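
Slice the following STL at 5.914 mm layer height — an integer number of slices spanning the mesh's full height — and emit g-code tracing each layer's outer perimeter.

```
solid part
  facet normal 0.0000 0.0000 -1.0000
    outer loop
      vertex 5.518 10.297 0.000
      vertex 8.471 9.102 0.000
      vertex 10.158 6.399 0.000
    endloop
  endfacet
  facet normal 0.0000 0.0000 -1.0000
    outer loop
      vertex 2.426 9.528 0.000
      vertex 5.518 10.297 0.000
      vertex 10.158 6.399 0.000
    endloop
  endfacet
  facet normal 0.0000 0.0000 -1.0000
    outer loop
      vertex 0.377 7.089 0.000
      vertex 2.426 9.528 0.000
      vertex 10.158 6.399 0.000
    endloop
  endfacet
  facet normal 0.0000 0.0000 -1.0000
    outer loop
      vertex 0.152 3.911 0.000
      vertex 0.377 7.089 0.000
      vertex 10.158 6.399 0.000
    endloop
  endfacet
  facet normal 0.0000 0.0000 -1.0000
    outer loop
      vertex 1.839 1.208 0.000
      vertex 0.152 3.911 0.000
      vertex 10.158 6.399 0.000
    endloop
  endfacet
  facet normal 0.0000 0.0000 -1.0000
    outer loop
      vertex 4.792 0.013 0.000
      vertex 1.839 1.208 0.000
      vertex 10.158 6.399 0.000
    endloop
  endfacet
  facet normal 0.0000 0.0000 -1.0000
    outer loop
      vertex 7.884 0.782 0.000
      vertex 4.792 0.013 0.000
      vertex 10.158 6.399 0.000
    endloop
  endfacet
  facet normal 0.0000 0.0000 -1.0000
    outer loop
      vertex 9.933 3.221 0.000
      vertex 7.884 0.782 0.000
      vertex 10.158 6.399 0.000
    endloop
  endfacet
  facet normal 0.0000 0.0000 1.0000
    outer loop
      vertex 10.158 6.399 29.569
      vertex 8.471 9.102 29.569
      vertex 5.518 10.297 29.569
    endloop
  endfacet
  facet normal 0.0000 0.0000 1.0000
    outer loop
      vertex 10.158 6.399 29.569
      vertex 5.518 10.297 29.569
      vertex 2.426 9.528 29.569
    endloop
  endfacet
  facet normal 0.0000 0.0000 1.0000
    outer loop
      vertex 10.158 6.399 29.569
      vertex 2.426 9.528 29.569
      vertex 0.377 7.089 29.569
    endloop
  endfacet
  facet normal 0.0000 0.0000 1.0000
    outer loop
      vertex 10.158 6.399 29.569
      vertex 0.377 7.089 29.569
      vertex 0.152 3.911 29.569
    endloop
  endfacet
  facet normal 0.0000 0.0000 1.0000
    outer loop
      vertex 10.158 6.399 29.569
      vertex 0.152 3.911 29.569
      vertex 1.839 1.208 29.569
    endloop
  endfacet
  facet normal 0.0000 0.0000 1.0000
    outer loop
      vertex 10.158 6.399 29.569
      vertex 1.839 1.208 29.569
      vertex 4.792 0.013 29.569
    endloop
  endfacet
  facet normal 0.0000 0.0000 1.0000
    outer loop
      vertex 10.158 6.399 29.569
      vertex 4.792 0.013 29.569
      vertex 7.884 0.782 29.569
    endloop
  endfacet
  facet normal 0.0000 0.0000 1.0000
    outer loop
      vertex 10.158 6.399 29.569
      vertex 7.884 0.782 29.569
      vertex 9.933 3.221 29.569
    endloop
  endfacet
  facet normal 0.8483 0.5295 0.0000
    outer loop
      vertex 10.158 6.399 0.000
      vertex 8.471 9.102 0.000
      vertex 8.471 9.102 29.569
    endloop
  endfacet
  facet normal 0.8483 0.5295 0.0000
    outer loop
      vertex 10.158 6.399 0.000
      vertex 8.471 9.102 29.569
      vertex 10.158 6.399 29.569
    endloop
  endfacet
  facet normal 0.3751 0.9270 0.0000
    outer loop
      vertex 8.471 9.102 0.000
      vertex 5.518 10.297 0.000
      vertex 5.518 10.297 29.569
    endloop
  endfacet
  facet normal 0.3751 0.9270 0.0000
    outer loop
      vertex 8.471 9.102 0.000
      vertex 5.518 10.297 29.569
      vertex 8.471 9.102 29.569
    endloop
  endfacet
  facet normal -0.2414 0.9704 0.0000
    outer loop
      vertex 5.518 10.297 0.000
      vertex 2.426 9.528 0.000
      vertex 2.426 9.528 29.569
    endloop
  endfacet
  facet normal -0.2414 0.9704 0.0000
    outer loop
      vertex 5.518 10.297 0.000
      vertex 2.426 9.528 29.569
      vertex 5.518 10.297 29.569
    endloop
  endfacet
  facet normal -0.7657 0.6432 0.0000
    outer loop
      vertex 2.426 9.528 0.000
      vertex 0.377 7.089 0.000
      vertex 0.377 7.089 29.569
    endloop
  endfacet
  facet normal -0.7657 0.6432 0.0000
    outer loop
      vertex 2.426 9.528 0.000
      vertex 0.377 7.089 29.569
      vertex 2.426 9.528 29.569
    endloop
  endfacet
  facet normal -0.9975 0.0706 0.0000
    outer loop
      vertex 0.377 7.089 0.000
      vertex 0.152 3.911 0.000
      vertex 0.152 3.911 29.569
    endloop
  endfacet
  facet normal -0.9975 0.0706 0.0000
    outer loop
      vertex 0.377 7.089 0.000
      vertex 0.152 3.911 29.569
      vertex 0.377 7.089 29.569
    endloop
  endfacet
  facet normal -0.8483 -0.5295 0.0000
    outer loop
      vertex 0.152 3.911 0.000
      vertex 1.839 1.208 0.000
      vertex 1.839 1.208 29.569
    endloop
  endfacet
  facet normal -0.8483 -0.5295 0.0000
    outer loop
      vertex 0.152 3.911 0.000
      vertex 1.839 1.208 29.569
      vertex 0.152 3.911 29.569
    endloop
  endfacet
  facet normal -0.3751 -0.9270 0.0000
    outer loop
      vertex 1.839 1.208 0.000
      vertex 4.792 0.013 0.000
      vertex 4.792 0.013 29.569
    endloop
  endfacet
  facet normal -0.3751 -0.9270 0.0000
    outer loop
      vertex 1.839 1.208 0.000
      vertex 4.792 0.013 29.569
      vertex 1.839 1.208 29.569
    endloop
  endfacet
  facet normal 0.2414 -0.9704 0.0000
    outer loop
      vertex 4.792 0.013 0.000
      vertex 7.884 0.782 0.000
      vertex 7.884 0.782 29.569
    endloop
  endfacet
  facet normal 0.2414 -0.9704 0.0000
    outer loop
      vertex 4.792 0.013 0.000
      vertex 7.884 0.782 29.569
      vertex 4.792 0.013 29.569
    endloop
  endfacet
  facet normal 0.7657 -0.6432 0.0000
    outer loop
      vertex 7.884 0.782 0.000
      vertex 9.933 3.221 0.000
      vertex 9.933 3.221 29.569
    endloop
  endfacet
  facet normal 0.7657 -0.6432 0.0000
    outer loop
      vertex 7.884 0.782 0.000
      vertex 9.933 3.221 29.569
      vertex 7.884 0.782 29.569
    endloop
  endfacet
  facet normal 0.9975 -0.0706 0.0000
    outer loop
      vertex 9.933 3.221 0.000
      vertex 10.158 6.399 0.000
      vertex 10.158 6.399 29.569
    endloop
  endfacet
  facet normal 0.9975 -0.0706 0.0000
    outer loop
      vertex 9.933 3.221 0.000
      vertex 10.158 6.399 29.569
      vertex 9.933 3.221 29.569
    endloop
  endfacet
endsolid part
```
; perimeter-only toolpath
G21 ; units = mm
G90 ; absolute positioning
G28 ; home
; layer 1
G0 Z5.914
G0 X10.158 Y6.399
G1 X8.471 Y9.102
G1 X5.518 Y10.297
G1 X2.426 Y9.528
G1 X0.377 Y7.089
G1 X0.152 Y3.911
G1 X1.839 Y1.208
G1 X4.792 Y0.013
G1 X7.884 Y0.782
G1 X9.933 Y3.221
G1 X10.158 Y6.399
; layer 2
G0 Z11.828
G0 X10.158 Y6.399
G1 X8.471 Y9.102
G1 X5.518 Y10.297
G1 X2.426 Y9.528
G1 X0.377 Y7.089
G1 X0.152 Y3.911
G1 X1.839 Y1.208
G1 X4.792 Y0.013
G1 X7.884 Y0.782
G1 X9.933 Y3.221
G1 X10.158 Y6.399
; layer 3
G0 Z17.741
G0 X10.158 Y6.399
G1 X8.471 Y9.102
G1 X5.518 Y10.297
G1 X2.426 Y9.528
G1 X0.377 Y7.089
G1 X0.152 Y3.911
G1 X1.839 Y1.208
G1 X4.792 Y0.013
G1 X7.884 Y0.782
G1 X9.933 Y3.221
G1 X10.158 Y6.399
; layer 4
G0 Z23.655
G0 X10.158 Y6.399
G1 X8.471 Y9.102
G1 X5.518 Y10.297
G1 X2.426 Y9.528
G1 X0.377 Y7.089
G1 X0.152 Y3.911
G1 X1.839 Y1.208
G1 X4.792 Y0.013
G1 X7.884 Y0.782
G1 X9.933 Y3.221
G1 X10.158 Y6.399
; layer 5
G0 Z29.569
G0 X10.158 Y6.399
G1 X8.471 Y9.102
G1 X5.518 Y10.297
G1 X2.426 Y9.528
G1 X0.377 Y7.089
G1 X0.152 Y3.911
G1 X1.839 Y1.208
G1 X4.792 Y0.013
G1 X7.884 Y0.782
G1 X9.933 Y3.221
G1 X10.158 Y6.399
M2 ; end

The solid is a regular 10-sided prism (a cylinder approximated with 10 flat sides), circumscribed radius ≈ 5.16 mm, height ≈ 29.6 mm. Slicing at Δz = 5.914 mm — 5 equal slices spanning the solid's height, so layer i sits at z = i·h/5 — gives 5 non-empty perimeters. Each is a 10-segment closed polygon; G0 lifts to the layer z and rapids to the start vertex, then G1 traces the edges.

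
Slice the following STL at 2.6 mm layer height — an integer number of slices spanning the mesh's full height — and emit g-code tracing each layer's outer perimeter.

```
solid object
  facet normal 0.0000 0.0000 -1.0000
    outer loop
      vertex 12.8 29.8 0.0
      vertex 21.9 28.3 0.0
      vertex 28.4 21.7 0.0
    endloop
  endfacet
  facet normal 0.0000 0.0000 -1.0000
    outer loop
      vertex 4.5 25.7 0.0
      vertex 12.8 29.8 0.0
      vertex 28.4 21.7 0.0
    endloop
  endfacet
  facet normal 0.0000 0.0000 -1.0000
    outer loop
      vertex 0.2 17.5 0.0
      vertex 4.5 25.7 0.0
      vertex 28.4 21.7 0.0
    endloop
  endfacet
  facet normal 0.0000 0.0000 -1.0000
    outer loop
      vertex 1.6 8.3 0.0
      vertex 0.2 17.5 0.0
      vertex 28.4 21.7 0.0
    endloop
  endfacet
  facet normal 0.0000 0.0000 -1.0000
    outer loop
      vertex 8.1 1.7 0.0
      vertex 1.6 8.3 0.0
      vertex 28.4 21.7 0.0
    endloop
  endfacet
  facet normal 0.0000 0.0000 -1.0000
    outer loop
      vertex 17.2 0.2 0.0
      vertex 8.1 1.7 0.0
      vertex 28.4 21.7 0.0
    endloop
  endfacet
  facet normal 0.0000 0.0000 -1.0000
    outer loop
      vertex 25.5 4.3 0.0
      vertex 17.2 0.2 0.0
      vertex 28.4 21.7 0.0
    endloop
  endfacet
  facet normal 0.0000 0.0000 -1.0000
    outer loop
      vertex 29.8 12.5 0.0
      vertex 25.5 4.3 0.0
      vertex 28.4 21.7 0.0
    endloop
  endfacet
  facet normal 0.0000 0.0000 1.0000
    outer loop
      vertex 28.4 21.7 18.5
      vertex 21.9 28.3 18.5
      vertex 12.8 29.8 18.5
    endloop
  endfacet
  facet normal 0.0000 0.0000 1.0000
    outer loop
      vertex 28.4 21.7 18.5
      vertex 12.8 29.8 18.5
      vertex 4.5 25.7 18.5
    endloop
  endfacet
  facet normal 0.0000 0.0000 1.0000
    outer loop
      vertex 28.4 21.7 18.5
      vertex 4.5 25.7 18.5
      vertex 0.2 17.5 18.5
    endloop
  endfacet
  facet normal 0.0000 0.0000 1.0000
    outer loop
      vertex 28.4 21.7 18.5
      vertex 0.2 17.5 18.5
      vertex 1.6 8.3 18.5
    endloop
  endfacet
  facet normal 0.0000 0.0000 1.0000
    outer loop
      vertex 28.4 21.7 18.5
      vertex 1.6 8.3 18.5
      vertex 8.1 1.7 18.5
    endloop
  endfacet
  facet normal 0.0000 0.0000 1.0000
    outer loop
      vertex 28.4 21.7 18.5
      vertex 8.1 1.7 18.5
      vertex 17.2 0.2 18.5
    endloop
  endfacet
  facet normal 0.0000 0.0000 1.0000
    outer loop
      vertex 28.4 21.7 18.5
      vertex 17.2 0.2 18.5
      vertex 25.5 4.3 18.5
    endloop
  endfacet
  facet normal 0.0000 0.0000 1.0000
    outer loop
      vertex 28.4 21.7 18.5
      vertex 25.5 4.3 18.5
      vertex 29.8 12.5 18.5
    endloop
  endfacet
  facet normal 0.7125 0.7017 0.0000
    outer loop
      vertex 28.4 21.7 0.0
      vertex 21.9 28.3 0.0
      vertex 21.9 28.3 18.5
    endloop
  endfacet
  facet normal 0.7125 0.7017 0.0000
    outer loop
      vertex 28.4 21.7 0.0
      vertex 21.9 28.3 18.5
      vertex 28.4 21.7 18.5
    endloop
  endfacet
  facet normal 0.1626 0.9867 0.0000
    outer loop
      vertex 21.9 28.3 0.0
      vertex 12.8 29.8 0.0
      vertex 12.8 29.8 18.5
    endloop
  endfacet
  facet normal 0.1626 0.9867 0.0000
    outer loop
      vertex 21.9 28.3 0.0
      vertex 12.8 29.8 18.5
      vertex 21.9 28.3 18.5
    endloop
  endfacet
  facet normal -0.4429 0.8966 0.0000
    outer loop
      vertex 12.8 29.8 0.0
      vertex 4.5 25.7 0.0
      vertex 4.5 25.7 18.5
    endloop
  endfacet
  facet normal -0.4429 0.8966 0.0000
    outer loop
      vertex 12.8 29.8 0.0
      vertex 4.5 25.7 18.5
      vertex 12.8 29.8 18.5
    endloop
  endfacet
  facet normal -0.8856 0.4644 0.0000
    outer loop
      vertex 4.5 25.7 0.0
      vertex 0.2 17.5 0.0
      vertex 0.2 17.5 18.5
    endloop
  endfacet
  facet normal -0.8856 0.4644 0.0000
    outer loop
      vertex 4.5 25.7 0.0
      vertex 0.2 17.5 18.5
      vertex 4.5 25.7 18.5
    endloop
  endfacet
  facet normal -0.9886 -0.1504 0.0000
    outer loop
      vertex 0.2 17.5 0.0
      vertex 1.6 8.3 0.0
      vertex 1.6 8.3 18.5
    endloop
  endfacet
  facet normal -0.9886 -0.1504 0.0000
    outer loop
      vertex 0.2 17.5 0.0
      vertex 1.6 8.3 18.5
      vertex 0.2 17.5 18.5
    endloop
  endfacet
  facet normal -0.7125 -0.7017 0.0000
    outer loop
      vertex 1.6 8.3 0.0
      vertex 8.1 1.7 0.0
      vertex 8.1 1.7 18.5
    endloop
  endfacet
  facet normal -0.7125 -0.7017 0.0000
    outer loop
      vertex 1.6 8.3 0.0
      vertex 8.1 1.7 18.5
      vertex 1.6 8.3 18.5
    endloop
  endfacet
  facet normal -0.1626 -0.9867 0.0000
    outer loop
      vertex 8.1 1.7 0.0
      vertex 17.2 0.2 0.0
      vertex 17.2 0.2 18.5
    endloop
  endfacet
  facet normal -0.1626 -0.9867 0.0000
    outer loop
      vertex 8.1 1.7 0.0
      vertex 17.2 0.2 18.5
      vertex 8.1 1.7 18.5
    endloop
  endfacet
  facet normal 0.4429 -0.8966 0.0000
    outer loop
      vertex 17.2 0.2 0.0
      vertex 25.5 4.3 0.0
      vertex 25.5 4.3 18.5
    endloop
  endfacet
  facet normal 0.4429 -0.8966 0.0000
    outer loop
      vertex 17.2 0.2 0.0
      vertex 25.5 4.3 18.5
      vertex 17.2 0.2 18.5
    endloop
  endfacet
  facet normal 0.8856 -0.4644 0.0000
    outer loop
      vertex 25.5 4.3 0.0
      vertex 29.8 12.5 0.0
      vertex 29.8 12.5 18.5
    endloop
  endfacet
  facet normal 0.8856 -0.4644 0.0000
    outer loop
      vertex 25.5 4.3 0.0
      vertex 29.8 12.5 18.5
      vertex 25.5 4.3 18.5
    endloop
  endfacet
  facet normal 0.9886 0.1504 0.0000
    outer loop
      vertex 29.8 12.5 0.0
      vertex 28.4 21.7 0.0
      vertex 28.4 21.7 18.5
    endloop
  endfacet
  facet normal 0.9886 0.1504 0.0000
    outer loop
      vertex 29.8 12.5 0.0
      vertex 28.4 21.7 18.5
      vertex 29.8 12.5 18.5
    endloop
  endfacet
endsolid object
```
; perimeter-only toolpath
G21 ; units = mm
G90 ; absolute positioning
G28 ; home
; layer 1
G0 Z2.6
G0 X28.4 Y21.7
G1 X21.9 Y28.3
G1 X12.8 Y29.8
G1 X4.5 Y25.7
G1 X0.2 Y17.5
G1 X1.6 Y8.3
G1 X8.1 Y1.7
G1 X17.2 Y0.2
G1 X25.5 Y4.3
G1 X29.8 Y12.5
G1 X28.4 Y21.7
; layer 2
G0 Z5.3
G0 X28.4 Y21.7
G1 X21.9 Y28.3
G1 X12.8 Y29.8
G1 X4.5 Y25.7
G1 X0.2 Y17.5
G1 X1.6 Y8.3
G1 X8.1 Y1.7
G1 X17.2 Y0.2
G1 X25.5 Y4.3
G1 X29.8 Y12.5
G1 X28.4 Y21.7
; layer 3
G0 Z7.9
G0 X28.4 Y21.7
G1 X21.9 Y28.3
G1 X12.8 Y29.8
G1 X4.5 Y25.7
G1 X0.2 Y17.5
G1 X1.6 Y8.3
G1 X8.1 Y1.7
G1 X17.2 Y0.2
G1 X25.5 Y4.3
G1 X29.8 Y12.5
G1 X28.4 Y21.7
; layer 4
G0 Z10.6
G0 X28.4 Y21.7
G1 X21.9 Y28.3
G1 X12.8 Y29.8
G1 X4.5 Y25.7
G1 X0.2 Y17.5
G1 X1.6 Y8.3
G1 X8.1 Y1.7
G1 X17.2 Y0.2
G1 X25.5 Y4.3
G1 X29.8 Y12.5
G1 X28.4 Y21.7
; layer 5
G0 Z13.2
G0 X28.4 Y21.7
G1 X21.9 Y28.3
G1 X12.8 Y29.8
G1 X4.5 Y25.7
G1 X0.2 Y17.5
G1 X1.6 Y8.3
G1 X8.1 Y1.7
G1 X17.2 Y0.2
G1 X25.5 Y4.3
G1 X29.8 Y12.5
G1 X28.4 Y21.7
; layer 6
G0 Z15.9
G0 X28.4 Y21.7
G1 X21.9 Y28.3
G1 X12.8 Y29.8
G1 X4.5 Y25.7
G1 X0.2 Y17.5
G1 X1.6 Y8.3
G1 X8.1 Y1.7
G1 X17.2 Y0.2
G1 X25.5 Y4.3
G1 X29.8 Y12.5
G1 X28.4 Y21.7
; layer 7
G0 Z18.5
G0 X28.4 Y21.7
G1 X21.9 Y28.3
G1 X12.8 Y29.8
G1 X4.5 Y25.7
G1 X0.2 Y17.5
G1 X1.6 Y8.3
G1 X8.1 Y1.7
G1 X17.2 Y0.2
G1 X25.5 Y4.3
G1 X29.8 Y12.5
G1 X28.4 Y21.7
M2 ; end

The solid is a regular 10-sided prism (a cylinder approximated with 10 flat sides), circumscribed radius ≈ 15 mm, height ≈ 18.5 mm. Slicing at Δz = 2.6 mm — 7 equal slices spanning the solid's height, so layer i sits at z = i·h/7 — gives 7 non-empty perimeters. Each is a 10-segment closed polygon; G0 lifts to the layer z and rapids to the start vertex, then G1 traces the edges.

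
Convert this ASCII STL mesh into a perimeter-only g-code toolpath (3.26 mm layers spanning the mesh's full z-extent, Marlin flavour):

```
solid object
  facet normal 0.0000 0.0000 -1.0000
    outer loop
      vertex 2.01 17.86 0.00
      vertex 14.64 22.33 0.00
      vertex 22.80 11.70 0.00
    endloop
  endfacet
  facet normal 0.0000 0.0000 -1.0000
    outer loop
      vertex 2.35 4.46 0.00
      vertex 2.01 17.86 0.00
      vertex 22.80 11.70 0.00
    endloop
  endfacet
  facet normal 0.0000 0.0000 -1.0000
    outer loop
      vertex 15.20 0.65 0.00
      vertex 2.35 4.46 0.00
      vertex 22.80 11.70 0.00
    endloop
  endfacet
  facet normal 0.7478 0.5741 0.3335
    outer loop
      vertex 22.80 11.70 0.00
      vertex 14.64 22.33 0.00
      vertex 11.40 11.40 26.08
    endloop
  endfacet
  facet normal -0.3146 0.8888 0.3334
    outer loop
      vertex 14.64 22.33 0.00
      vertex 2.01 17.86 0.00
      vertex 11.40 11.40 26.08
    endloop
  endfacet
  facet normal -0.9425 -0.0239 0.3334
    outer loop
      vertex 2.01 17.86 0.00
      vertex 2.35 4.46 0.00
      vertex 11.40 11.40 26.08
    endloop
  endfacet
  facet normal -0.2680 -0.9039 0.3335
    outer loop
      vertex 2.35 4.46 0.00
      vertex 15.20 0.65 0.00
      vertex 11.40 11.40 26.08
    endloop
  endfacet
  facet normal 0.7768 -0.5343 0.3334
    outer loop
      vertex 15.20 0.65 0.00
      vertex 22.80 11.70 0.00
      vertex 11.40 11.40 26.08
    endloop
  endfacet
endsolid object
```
; perimeter-only toolpath
G21 ; units = mm
G90 ; absolute positioning
G28 ; home
; layer 1
G0 Z3.26
G0 X21.38 Y11.66
G1 X14.24 Y20.96
G1 X3.18 Y17.05
G1 X3.48 Y5.33
G1 X14.72 Y1.99
G1 X21.38 Y11.66
; layer 2
G0 Z6.52
G0 X19.95 Y11.62
G1 X13.83 Y19.60
G1 X4.36 Y16.25
G1 X4.61 Y6.20
G1 X14.25 Y3.34
G1 X19.95 Y11.62
; layer 3
G0 Z9.78
G0 X18.52 Y11.59
G1 X13.43 Y18.23
G1 X5.53 Y15.44
G1 X5.74 Y7.06
G1 X13.78 Y4.68
G1 X18.52 Y11.59
; layer 4
G0 Z13.04
G0 X17.10 Y11.55
G1 X13.02 Y16.86
G1 X6.71 Y14.63
G1 X6.88 Y7.93
G1 X13.30 Y6.03
G1 X17.10 Y11.55
; layer 5
G0 Z16.30
G0 X15.68 Y11.51
G1 X12.62 Y15.50
G1 X7.88 Y13.82
G1 X8.01 Y8.80
G1 X12.82 Y7.37
G1 X15.68 Y11.51
; layer 6
G0 Z19.56
G0 X14.25 Y11.48
G1 X12.21 Y14.13
G1 X9.05 Y13.02
G1 X9.14 Y9.67
G1 X12.35 Y8.71
G1 X14.25 Y11.48
; layer 7
G0 Z22.82
G0 X12.82 Y11.44
G1 X11.80 Y12.77
G1 X10.23 Y12.21
G1 X10.27 Y10.53
G1 X11.88 Y10.06
G1 X12.82 Y11.44
M2 ; end

The solid is a regular 5-sided pyramid, base circumscribed radius ≈ 11.4 mm, apex at z ≈ 26.1 mm. Slicing at Δz = 3.26 mm — 8 equal slices spanning the solid's height, so layer i sits at z = i·h/8 — gives 7 non-empty perimeters. Each is a 5-segment closed polygon; G0 lifts to the layer z and rapids to the start vertex, then G1 traces the edges. The cross-section shrinks linearly with z (the slice at the apex is degenerate and omitted).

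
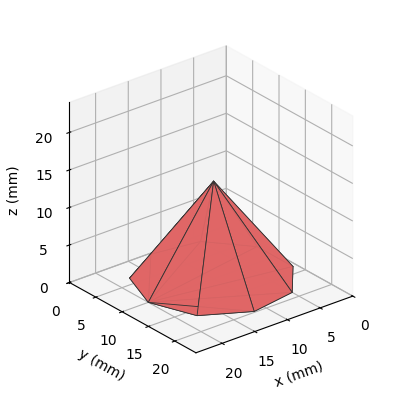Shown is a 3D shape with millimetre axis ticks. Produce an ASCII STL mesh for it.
Reading the render: the shape is a regular 9-sided pyramid, base circumscribed radius ≈ 10 mm, apex at z ≈ 13 mm (dimensions read to the nearest mm from the axis ticks). For the STL, each face is triangulated and given an outward normal.

solid part
  facet normal 0.0000 0.0000 -1.0000
    outer loop
      vertex 11.7 19.8 0.0
      vertex 17.7 16.4 0.0
      vertex 20.0 10.0 0.0
    endloop
  endfacet
  facet normal 0.0000 0.0000 -1.0000
    outer loop
      vertex 5.0 18.7 0.0
      vertex 11.7 19.8 0.0
      vertex 20.0 10.0 0.0
    endloop
  endfacet
  facet normal 0.0000 0.0000 -1.0000
    outer loop
      vertex 0.6 13.4 0.0
      vertex 5.0 18.7 0.0
      vertex 20.0 10.0 0.0
    endloop
  endfacet
  facet normal 0.0000 0.0000 -1.0000
    outer loop
      vertex 0.6 6.6 0.0
      vertex 0.6 13.4 0.0
      vertex 20.0 10.0 0.0
    endloop
  endfacet
  facet normal 0.0000 0.0000 -1.0000
    outer loop
      vertex 5.0 1.3 0.0
      vertex 0.6 6.6 0.0
      vertex 20.0 10.0 0.0
    endloop
  endfacet
  facet normal 0.0000 0.0000 -1.0000
    outer loop
      vertex 11.7 0.2 0.0
      vertex 5.0 1.3 0.0
      vertex 20.0 10.0 0.0
    endloop
  endfacet
  facet normal 0.0000 0.0000 -1.0000
    outer loop
      vertex 17.7 3.6 0.0
      vertex 11.7 0.2 0.0
      vertex 20.0 10.0 0.0
    endloop
  endfacet
  facet normal 0.7623 0.2740 0.5864
    outer loop
      vertex 20.0 10.0 0.0
      vertex 17.7 16.4 0.0
      vertex 10.0 10.0 13.0
    endloop
  endfacet
  facet normal 0.4000 0.7059 0.5845
    outer loop
      vertex 17.7 16.4 0.0
      vertex 11.7 19.8 0.0
      vertex 10.0 10.0 13.0
    endloop
  endfacet
  facet normal -0.1313 0.7998 0.5857
    outer loop
      vertex 11.7 19.8 0.0
      vertex 5.0 18.7 0.0
      vertex 10.0 10.0 13.0
    endloop
  endfacet
  facet normal -0.6234 0.5175 0.5861
    outer loop
      vertex 5.0 18.7 0.0
      vertex 0.6 13.4 0.0
      vertex 10.0 10.0 13.0
    endloop
  endfacet
  facet normal -0.8104 0.0000 0.5859
    outer loop
      vertex 0.6 13.4 0.0
      vertex 0.6 6.6 0.0
      vertex 10.0 10.0 13.0
    endloop
  endfacet
  facet normal -0.6234 -0.5175 0.5861
    outer loop
      vertex 0.6 6.6 0.0
      vertex 5.0 1.3 0.0
      vertex 10.0 10.0 13.0
    endloop
  endfacet
  facet normal -0.1313 -0.7998 0.5857
    outer loop
      vertex 5.0 1.3 0.0
      vertex 11.7 0.2 0.0
      vertex 10.0 10.0 13.0
    endloop
  endfacet
  facet normal 0.4000 -0.7059 0.5845
    outer loop
      vertex 11.7 0.2 0.0
      vertex 17.7 3.6 0.0
      vertex 10.0 10.0 13.0
    endloop
  endfacet
  facet normal 0.7623 -0.2740 0.5864
    outer loop
      vertex 17.7 3.6 0.0
      vertex 20.0 10.0 0.0
      vertex 10.0 10.0 13.0
    endloop
  endfacet
endsolid part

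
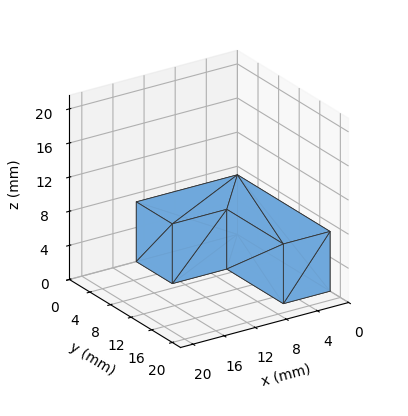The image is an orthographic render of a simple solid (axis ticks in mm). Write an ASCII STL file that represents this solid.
Reading the render: the shape is an L-shaped prism: outer 13 × 18 mm, arm thicknesses ≈ 7 mm (horizontal) and 6 mm (vertical), extruded 7 mm in z (dimensions read to the nearest mm from the axis ticks). For the STL, each face is triangulated and given an outward normal.

solid part
  facet normal 0.0000 0.0000 -1.0000
    outer loop
      vertex 13.000 7.000 0.000
      vertex 13.000 0.000 0.000
      vertex 0.000 0.000 0.000
    endloop
  endfacet
  facet normal 0.0000 0.0000 -1.0000
    outer loop
      vertex 6.000 7.000 0.000
      vertex 13.000 7.000 0.000
      vertex 0.000 0.000 0.000
    endloop
  endfacet
  facet normal 0.0000 0.0000 -1.0000
    outer loop
      vertex 6.000 18.000 0.000
      vertex 6.000 7.000 0.000
      vertex 0.000 0.000 0.000
    endloop
  endfacet
  facet normal 0.0000 0.0000 -1.0000
    outer loop
      vertex 0.000 18.000 0.000
      vertex 6.000 18.000 0.000
      vertex 0.000 0.000 0.000
    endloop
  endfacet
  facet normal 0.0000 0.0000 1.0000
    outer loop
      vertex 0.000 0.000 7.000
      vertex 13.000 0.000 7.000
      vertex 13.000 7.000 7.000
    endloop
  endfacet
  facet normal 0.0000 0.0000 1.0000
    outer loop
      vertex 0.000 0.000 7.000
      vertex 13.000 7.000 7.000
      vertex 6.000 7.000 7.000
    endloop
  endfacet
  facet normal 0.0000 0.0000 1.0000
    outer loop
      vertex 0.000 0.000 7.000
      vertex 6.000 7.000 7.000
      vertex 6.000 18.000 7.000
    endloop
  endfacet
  facet normal 0.0000 0.0000 1.0000
    outer loop
      vertex 0.000 0.000 7.000
      vertex 6.000 18.000 7.000
      vertex 0.000 18.000 7.000
    endloop
  endfacet
  facet normal 0.0000 -1.0000 0.0000
    outer loop
      vertex 0.000 0.000 0.000
      vertex 13.000 0.000 0.000
      vertex 13.000 0.000 7.000
    endloop
  endfacet
  facet normal 0.0000 -1.0000 0.0000
    outer loop
      vertex 0.000 0.000 0.000
      vertex 13.000 0.000 7.000
      vertex 0.000 0.000 7.000
    endloop
  endfacet
  facet normal 1.0000 0.0000 0.0000
    outer loop
      vertex 13.000 0.000 0.000
      vertex 13.000 7.000 0.000
      vertex 13.000 7.000 7.000
    endloop
  endfacet
  facet normal 1.0000 0.0000 0.0000
    outer loop
      vertex 13.000 0.000 0.000
      vertex 13.000 7.000 7.000
      vertex 13.000 0.000 7.000
    endloop
  endfacet
  facet normal 0.0000 1.0000 0.0000
    outer loop
      vertex 13.000 7.000 0.000
      vertex 6.000 7.000 0.000
      vertex 6.000 7.000 7.000
    endloop
  endfacet
  facet normal 0.0000 1.0000 0.0000
    outer loop
      vertex 13.000 7.000 0.000
      vertex 6.000 7.000 7.000
      vertex 13.000 7.000 7.000
    endloop
  endfacet
  facet normal 1.0000 0.0000 0.0000
    outer loop
      vertex 6.000 7.000 0.000
      vertex 6.000 18.000 0.000
      vertex 6.000 18.000 7.000
    endloop
  endfacet
  facet normal 1.0000 0.0000 0.0000
    outer loop
      vertex 6.000 7.000 0.000
      vertex 6.000 18.000 7.000
      vertex 6.000 7.000 7.000
    endloop
  endfacet
  facet normal 0.0000 1.0000 0.0000
    outer loop
      vertex 6.000 18.000 0.000
      vertex 0.000 18.000 0.000
      vertex 0.000 18.000 7.000
    endloop
  endfacet
  facet normal 0.0000 1.0000 0.0000
    outer loop
      vertex 6.000 18.000 0.000
      vertex 0.000 18.000 7.000
      vertex 6.000 18.000 7.000
    endloop
  endfacet
  facet normal -1.0000 0.0000 0.0000
    outer loop
      vertex 0.000 18.000 0.000
      vertex 0.000 0.000 0.000
      vertex 0.000 0.000 7.000
    endloop
  endfacet
  facet normal -1.0000 0.0000 0.0000
    outer loop
      vertex 0.000 18.000 0.000
      vertex 0.000 0.000 7.000
      vertex 0.000 18.000 7.000
    endloop
  endfacet
endsolid part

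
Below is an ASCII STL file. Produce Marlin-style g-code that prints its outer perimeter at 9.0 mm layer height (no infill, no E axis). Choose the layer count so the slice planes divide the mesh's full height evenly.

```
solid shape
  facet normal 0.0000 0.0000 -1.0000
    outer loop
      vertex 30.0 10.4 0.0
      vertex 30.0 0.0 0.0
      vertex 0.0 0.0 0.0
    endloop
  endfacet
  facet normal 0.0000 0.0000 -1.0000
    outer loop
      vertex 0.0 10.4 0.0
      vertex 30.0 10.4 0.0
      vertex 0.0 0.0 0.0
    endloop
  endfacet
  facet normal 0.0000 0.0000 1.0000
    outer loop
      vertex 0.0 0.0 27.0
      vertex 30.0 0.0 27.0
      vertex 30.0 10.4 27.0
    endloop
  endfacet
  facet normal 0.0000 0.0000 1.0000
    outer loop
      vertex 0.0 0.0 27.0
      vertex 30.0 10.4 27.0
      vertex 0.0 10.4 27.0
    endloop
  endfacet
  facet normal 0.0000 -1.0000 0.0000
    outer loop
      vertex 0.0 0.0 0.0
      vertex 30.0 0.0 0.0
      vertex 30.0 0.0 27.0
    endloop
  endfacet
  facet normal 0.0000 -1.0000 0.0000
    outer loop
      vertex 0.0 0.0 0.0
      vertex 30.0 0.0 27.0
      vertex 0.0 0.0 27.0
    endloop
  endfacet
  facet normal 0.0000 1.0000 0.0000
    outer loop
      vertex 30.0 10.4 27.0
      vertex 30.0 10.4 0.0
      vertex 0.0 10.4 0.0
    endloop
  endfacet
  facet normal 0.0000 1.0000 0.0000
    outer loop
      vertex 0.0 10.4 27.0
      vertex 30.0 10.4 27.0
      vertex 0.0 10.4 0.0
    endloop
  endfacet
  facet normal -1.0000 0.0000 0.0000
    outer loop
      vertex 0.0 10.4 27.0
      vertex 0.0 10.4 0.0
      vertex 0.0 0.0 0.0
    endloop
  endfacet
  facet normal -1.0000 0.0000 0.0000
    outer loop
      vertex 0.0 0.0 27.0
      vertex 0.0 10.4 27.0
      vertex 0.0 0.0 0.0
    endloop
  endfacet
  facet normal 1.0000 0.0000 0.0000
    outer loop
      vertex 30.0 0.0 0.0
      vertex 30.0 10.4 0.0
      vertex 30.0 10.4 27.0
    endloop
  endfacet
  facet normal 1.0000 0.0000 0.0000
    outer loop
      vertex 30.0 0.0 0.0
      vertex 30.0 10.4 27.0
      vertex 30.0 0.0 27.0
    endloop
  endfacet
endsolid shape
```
; perimeter-only toolpath
G21 ; units = mm
G90 ; absolute positioning
G28 ; home
; layer 1
G0 Z9.0
G0 X0.0 Y0.0
G1 X30.0 Y0.0
G1 X30.0 Y10.4
G1 X0.0 Y10.4
G1 X0.0 Y0.0
; layer 2
G0 Z18.0
G0 X0.0 Y0.0
G1 X30.0 Y0.0
G1 X30.0 Y10.4
G1 X0.0 Y10.4
G1 X0.0 Y0.0
; layer 3
G0 Z27.0
G0 X0.0 Y0.0
G1 X30.0 Y0.0
G1 X30.0 Y10.4
G1 X0.0 Y10.4
G1 X0.0 Y0.0
M2 ; end

The solid is a rectangular box, roughly 30 × 10.4 mm footprint and 27 mm tall. Slicing at Δz = 9.0 mm — 3 equal slices spanning the solid's height, so layer i sits at z = i·h/3 — gives 3 non-empty perimeters. Each is a 4-segment closed polygon; G0 lifts to the layer z and rapids to the start vertex, then G1 traces the edges.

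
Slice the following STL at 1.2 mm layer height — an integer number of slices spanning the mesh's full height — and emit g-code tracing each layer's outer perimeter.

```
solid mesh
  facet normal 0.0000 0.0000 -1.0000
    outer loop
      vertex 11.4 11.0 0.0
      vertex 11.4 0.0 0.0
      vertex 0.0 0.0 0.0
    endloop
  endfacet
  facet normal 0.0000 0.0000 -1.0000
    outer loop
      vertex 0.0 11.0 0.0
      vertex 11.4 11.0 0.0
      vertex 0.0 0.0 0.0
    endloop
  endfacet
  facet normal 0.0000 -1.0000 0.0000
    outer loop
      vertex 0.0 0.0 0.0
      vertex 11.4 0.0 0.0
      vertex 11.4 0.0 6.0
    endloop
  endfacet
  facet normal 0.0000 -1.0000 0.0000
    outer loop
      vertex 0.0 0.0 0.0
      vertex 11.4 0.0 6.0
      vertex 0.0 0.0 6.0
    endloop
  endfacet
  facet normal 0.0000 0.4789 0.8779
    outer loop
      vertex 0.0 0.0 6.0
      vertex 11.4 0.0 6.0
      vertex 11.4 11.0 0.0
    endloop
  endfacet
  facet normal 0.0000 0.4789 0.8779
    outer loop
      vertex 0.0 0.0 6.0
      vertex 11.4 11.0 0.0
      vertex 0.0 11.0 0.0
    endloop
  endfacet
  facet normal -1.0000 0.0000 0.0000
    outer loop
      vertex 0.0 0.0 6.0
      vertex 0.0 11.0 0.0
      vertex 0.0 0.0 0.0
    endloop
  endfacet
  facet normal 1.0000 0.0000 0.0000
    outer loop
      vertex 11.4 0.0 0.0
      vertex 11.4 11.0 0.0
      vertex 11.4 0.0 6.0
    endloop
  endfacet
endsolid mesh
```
; perimeter-only toolpath
G21 ; units = mm
G90 ; absolute positioning
G28 ; home
; layer 1
G0 Z1.2
G0 X0.0 Y0.0
G1 X11.4 Y0.0
G1 X11.4 Y8.8
G1 X0.0 Y8.8
G1 X0.0 Y0.0
; layer 2
G0 Z2.4
G0 X0.0 Y0.0
G1 X11.4 Y0.0
G1 X11.4 Y6.6
G1 X0.0 Y6.6
G1 X0.0 Y0.0
; layer 3
G0 Z3.6
G0 X0.0 Y0.0
G1 X11.4 Y0.0
G1 X11.4 Y4.4
G1 X0.0 Y4.4
G1 X0.0 Y0.0
; layer 4
G0 Z4.8
G0 X0.0 Y0.0
G1 X11.4 Y0.0
G1 X11.4 Y2.2
G1 X0.0 Y2.2
G1 X0.0 Y0.0
M2 ; end

The solid is a wedge (ramp): 11.4 × 11 mm base, rising to 6 mm along the y=0 edge and sloping linearly to z=0 at y=11. Slicing at Δz = 1.2 mm — 5 equal slices spanning the solid's height, so layer i sits at z = i·h/5 — gives 4 non-empty perimeters. Each is a 4-segment closed polygon; G0 lifts to the layer z and rapids to the start vertex, then G1 traces the edges. The cross-section shrinks linearly with z (the slice at the apex is degenerate and omitted).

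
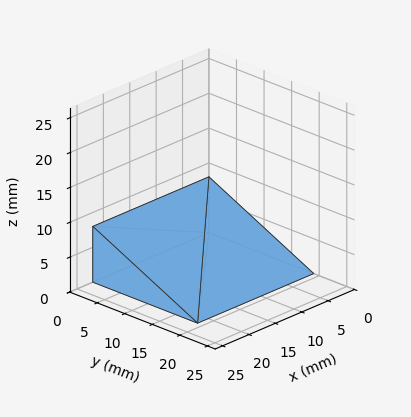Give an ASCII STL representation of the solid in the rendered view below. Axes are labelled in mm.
Reading the render: the shape is a wedge (ramp): 22 × 19 mm base, rising to 8 mm along the y=0 edge and sloping linearly to z=0 at y=19 (dimensions read to the nearest mm from the axis ticks). For the STL, each face is triangulated and given an outward normal.

solid part
  facet normal 0.0000 0.0000 -1.0000
    outer loop
      vertex 22.00 19.00 0.00
      vertex 22.00 0.00 0.00
      vertex 0.00 0.00 0.00
    endloop
  endfacet
  facet normal 0.0000 0.0000 -1.0000
    outer loop
      vertex 0.00 19.00 0.00
      vertex 22.00 19.00 0.00
      vertex 0.00 0.00 0.00
    endloop
  endfacet
  facet normal 0.0000 -1.0000 0.0000
    outer loop
      vertex 0.00 0.00 0.00
      vertex 22.00 0.00 0.00
      vertex 22.00 0.00 8.00
    endloop
  endfacet
  facet normal 0.0000 -1.0000 0.0000
    outer loop
      vertex 0.00 0.00 0.00
      vertex 22.00 0.00 8.00
      vertex 0.00 0.00 8.00
    endloop
  endfacet
  facet normal 0.0000 0.3881 0.9216
    outer loop
      vertex 0.00 0.00 8.00
      vertex 22.00 0.00 8.00
      vertex 22.00 19.00 0.00
    endloop
  endfacet
  facet normal 0.0000 0.3881 0.9216
    outer loop
      vertex 0.00 0.00 8.00
      vertex 22.00 19.00 0.00
      vertex 0.00 19.00 0.00
    endloop
  endfacet
  facet normal -1.0000 0.0000 0.0000
    outer loop
      vertex 0.00 0.00 8.00
      vertex 0.00 19.00 0.00
      vertex 0.00 0.00 0.00
    endloop
  endfacet
  facet normal 1.0000 0.0000 0.0000
    outer loop
      vertex 22.00 0.00 0.00
      vertex 22.00 19.00 0.00
      vertex 22.00 0.00 8.00
    endloop
  endfacet
endsolid part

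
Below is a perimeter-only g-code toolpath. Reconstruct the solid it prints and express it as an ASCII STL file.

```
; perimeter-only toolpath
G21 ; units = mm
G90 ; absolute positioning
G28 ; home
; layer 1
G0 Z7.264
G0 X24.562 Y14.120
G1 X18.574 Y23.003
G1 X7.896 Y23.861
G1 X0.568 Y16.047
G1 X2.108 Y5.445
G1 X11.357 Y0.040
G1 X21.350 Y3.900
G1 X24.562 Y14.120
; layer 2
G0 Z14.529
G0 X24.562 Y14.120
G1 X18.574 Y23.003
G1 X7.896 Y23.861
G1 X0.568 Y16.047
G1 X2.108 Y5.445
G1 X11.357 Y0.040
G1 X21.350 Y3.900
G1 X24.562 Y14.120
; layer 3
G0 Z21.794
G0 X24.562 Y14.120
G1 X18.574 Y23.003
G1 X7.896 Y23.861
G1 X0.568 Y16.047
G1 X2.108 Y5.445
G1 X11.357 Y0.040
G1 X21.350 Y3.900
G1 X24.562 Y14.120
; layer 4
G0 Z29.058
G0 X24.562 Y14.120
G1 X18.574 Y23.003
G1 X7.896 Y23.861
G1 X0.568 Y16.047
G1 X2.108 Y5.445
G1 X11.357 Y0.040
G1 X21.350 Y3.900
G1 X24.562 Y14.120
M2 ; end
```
solid part
  facet normal 0.0000 0.0000 -1.0000
    outer loop
      vertex 7.896 23.861 0.000
      vertex 18.574 23.003 0.000
      vertex 24.562 14.120 0.000
    endloop
  endfacet
  facet normal 0.0000 0.0000 -1.0000
    outer loop
      vertex 0.568 16.047 0.000
      vertex 7.896 23.861 0.000
      vertex 24.562 14.120 0.000
    endloop
  endfacet
  facet normal 0.0000 0.0000 -1.0000
    outer loop
      vertex 2.108 5.445 0.000
      vertex 0.568 16.047 0.000
      vertex 24.562 14.120 0.000
    endloop
  endfacet
  facet normal 0.0000 0.0000 -1.0000
    outer loop
      vertex 11.357 0.040 0.000
      vertex 2.108 5.445 0.000
      vertex 24.562 14.120 0.000
    endloop
  endfacet
  facet normal 0.0000 0.0000 -1.0000
    outer loop
      vertex 21.350 3.900 0.000
      vertex 11.357 0.040 0.000
      vertex 24.562 14.120 0.000
    endloop
  endfacet
  facet normal 0.0000 0.0000 1.0000
    outer loop
      vertex 24.562 14.120 29.058
      vertex 18.574 23.003 29.058
      vertex 7.896 23.861 29.058
    endloop
  endfacet
  facet normal 0.0000 0.0000 1.0000
    outer loop
      vertex 24.562 14.120 29.058
      vertex 7.896 23.861 29.058
      vertex 0.568 16.047 29.058
    endloop
  endfacet
  facet normal 0.0000 0.0000 1.0000
    outer loop
      vertex 24.562 14.120 29.058
      vertex 0.568 16.047 29.058
      vertex 2.108 5.445 29.058
    endloop
  endfacet
  facet normal 0.0000 0.0000 1.0000
    outer loop
      vertex 24.562 14.120 29.058
      vertex 2.108 5.445 29.058
      vertex 11.357 0.040 29.058
    endloop
  endfacet
  facet normal 0.0000 0.0000 1.0000
    outer loop
      vertex 24.562 14.120 29.058
      vertex 11.357 0.040 29.058
      vertex 21.350 3.900 29.058
    endloop
  endfacet
  facet normal 0.8292 0.5590 0.0000
    outer loop
      vertex 24.562 14.120 0.000
      vertex 18.574 23.003 0.000
      vertex 18.574 23.003 29.058
    endloop
  endfacet
  facet normal 0.8292 0.5590 0.0000
    outer loop
      vertex 24.562 14.120 0.000
      vertex 18.574 23.003 29.058
      vertex 24.562 14.120 29.058
    endloop
  endfacet
  facet normal 0.0801 0.9968 0.0000
    outer loop
      vertex 18.574 23.003 0.000
      vertex 7.896 23.861 0.000
      vertex 7.896 23.861 29.058
    endloop
  endfacet
  facet normal 0.0801 0.9968 0.0000
    outer loop
      vertex 18.574 23.003 0.000
      vertex 7.896 23.861 29.058
      vertex 18.574 23.003 29.058
    endloop
  endfacet
  facet normal -0.7294 0.6841 0.0000
    outer loop
      vertex 7.896 23.861 0.000
      vertex 0.568 16.047 0.000
      vertex 0.568 16.047 29.058
    endloop
  endfacet
  facet normal -0.7294 0.6841 0.0000
    outer loop
      vertex 7.896 23.861 0.000
      vertex 0.568 16.047 29.058
      vertex 7.896 23.861 29.058
    endloop
  endfacet
  facet normal -0.9896 -0.1437 0.0000
    outer loop
      vertex 0.568 16.047 0.000
      vertex 2.108 5.445 0.000
      vertex 2.108 5.445 29.058
    endloop
  endfacet
  facet normal -0.9896 -0.1437 0.0000
    outer loop
      vertex 0.568 16.047 0.000
      vertex 2.108 5.445 29.058
      vertex 0.568 16.047 29.058
    endloop
  endfacet
  facet normal -0.5045 -0.8634 0.0000
    outer loop
      vertex 2.108 5.445 0.000
      vertex 11.357 0.040 0.000
      vertex 11.357 0.040 29.058
    endloop
  endfacet
  facet normal -0.5045 -0.8634 0.0000
    outer loop
      vertex 2.108 5.445 0.000
      vertex 11.357 0.040 29.058
      vertex 2.108 5.445 29.058
    endloop
  endfacet
  facet normal 0.3603 -0.9328 0.0000
    outer loop
      vertex 11.357 0.040 0.000
      vertex 21.350 3.900 0.000
      vertex 21.350 3.900 29.058
    endloop
  endfacet
  facet normal 0.3603 -0.9328 0.0000
    outer loop
      vertex 11.357 0.040 0.000
      vertex 21.350 3.900 29.058
      vertex 11.357 0.040 29.058
    endloop
  endfacet
  facet normal 0.9540 -0.2998 0.0000
    outer loop
      vertex 21.350 3.900 0.000
      vertex 24.562 14.120 0.000
      vertex 24.562 14.120 29.058
    endloop
  endfacet
  facet normal 0.9540 -0.2998 0.0000
    outer loop
      vertex 21.350 3.900 0.000
      vertex 24.562 14.120 29.058
      vertex 21.350 3.900 29.058
    endloop
  endfacet
endsolid part

The G0 Z moves step by Δz≈7.264 mm. Every layer's G1 loop is the same polygon, so the solid is a straight extrusion of it from z=0 to z≈29.1. Closing with flat bottom and top caps and triangulating gives 24 facets — a regular 7-sided prism (a cylinder approximated with 7 flat sides), circumscribed radius ≈ 12.3 mm, height ≈ 29.1 mm.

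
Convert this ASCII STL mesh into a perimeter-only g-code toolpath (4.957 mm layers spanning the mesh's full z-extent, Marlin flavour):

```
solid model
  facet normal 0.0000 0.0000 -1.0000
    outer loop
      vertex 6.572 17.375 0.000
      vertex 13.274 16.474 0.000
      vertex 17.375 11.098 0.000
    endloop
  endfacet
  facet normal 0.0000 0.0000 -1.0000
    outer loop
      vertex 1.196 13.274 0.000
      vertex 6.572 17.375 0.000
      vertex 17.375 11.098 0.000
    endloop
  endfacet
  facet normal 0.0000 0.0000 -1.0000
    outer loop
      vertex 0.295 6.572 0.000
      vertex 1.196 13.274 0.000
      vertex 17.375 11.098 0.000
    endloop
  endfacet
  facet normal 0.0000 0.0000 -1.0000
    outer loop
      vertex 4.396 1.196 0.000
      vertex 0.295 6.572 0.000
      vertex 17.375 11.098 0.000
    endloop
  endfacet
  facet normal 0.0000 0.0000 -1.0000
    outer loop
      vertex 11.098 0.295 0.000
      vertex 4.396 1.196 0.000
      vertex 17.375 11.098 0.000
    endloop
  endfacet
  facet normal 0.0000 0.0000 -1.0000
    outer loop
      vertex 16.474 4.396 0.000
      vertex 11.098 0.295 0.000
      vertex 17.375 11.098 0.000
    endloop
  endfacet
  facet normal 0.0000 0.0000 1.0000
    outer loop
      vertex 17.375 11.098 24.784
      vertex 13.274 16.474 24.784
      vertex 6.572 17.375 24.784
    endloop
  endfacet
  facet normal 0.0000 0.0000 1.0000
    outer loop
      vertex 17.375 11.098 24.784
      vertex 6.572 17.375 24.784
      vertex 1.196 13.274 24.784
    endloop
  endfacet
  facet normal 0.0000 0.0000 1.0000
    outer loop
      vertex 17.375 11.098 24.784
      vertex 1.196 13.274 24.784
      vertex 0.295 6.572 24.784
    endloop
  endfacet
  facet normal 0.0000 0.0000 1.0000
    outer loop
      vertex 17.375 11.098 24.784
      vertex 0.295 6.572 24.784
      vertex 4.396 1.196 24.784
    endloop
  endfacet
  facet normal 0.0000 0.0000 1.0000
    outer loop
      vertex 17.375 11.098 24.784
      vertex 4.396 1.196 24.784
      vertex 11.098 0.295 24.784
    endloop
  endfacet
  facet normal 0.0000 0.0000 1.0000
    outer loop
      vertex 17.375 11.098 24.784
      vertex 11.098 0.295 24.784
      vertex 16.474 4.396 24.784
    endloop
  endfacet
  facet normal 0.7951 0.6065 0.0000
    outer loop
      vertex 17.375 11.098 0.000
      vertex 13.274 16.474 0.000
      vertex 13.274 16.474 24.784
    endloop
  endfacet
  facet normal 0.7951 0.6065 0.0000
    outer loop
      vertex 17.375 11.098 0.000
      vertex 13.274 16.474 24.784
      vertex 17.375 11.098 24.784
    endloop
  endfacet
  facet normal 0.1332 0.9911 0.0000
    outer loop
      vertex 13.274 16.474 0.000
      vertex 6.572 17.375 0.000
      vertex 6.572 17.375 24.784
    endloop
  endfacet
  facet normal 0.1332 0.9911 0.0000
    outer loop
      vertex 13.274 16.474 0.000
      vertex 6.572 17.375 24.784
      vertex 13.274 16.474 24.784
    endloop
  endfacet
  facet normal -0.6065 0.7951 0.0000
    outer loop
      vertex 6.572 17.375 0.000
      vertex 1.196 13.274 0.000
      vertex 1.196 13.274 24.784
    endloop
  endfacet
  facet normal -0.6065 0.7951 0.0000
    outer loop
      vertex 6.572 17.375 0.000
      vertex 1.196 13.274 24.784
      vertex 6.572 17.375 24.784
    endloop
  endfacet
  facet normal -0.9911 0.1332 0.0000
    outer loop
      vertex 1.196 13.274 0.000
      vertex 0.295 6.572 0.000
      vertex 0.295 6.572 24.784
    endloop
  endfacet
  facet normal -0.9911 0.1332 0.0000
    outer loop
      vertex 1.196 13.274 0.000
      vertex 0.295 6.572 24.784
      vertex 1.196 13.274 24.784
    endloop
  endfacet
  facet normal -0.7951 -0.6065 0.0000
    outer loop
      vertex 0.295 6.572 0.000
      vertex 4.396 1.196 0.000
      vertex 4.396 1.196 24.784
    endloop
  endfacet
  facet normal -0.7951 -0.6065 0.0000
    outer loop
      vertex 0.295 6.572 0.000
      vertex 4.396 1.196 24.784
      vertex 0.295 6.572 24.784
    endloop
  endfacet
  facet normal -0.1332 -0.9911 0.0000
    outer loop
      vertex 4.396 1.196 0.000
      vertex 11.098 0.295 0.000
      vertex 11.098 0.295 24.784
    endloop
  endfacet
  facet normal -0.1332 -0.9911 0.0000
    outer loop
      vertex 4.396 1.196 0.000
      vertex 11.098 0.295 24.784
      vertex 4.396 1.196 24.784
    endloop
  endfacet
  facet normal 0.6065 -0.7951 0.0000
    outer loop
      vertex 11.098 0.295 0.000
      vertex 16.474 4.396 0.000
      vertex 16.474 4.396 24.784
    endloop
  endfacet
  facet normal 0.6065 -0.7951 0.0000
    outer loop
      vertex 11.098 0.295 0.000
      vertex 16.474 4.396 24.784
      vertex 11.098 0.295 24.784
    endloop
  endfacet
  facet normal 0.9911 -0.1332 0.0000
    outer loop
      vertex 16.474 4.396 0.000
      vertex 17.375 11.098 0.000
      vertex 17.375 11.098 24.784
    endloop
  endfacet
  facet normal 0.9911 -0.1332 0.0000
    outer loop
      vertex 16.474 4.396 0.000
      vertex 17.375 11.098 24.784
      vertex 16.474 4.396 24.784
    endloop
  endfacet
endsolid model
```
; perimeter-only toolpath
G21 ; units = mm
G90 ; absolute positioning
G28 ; home
; layer 1
G0 Z4.957
G0 X17.375 Y11.098
G1 X13.274 Y16.474
G1 X6.572 Y17.375
G1 X1.196 Y13.274
G1 X0.295 Y6.572
G1 X4.396 Y1.196
G1 X11.098 Y0.295
G1 X16.474 Y4.396
G1 X17.375 Y11.098
; layer 2
G0 Z9.914
G0 X17.375 Y11.098
G1 X13.274 Y16.474
G1 X6.572 Y17.375
G1 X1.196 Y13.274
G1 X0.295 Y6.572
G1 X4.396 Y1.196
G1 X11.098 Y0.295
G1 X16.474 Y4.396
G1 X17.375 Y11.098
; layer 3
G0 Z14.870
G0 X17.375 Y11.098
G1 X13.274 Y16.474
G1 X6.572 Y17.375
G1 X1.196 Y13.274
G1 X0.295 Y6.572
G1 X4.396 Y1.196
G1 X11.098 Y0.295
G1 X16.474 Y4.396
G1 X17.375 Y11.098
; layer 4
G0 Z19.827
G0 X17.375 Y11.098
G1 X13.274 Y16.474
G1 X6.572 Y17.375
G1 X1.196 Y13.274
G1 X0.295 Y6.572
G1 X4.396 Y1.196
G1 X11.098 Y0.295
G1 X16.474 Y4.396
G1 X17.375 Y11.098
; layer 5
G0 Z24.784
G0 X17.375 Y11.098
G1 X13.274 Y16.474
G1 X6.572 Y17.375
G1 X1.196 Y13.274
G1 X0.295 Y6.572
G1 X4.396 Y1.196
G1 X11.098 Y0.295
G1 X16.474 Y4.396
G1 X17.375 Y11.098
M2 ; end

The solid is a regular 8-sided prism (a cylinder approximated with 8 flat sides), circumscribed radius ≈ 8.84 mm, height ≈ 24.8 mm. Slicing at Δz = 4.957 mm — 5 equal slices spanning the solid's height, so layer i sits at z = i·h/5 — gives 5 non-empty perimeters. Each is a 8-segment closed polygon; G0 lifts to the layer z and rapids to the start vertex, then G1 traces the edges.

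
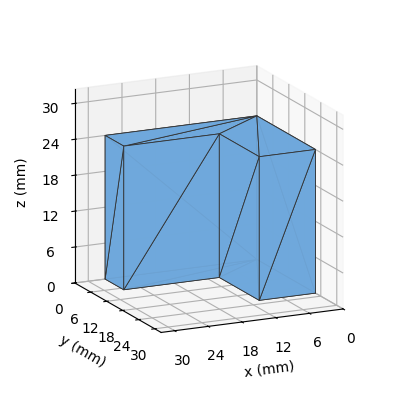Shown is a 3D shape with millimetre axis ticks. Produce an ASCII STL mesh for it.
Reading the render: the shape is an L-shaped prism: outer 27 × 22 mm, arm thicknesses ≈ 7 mm (horizontal) and 10 mm (vertical), extruded 24 mm in z (dimensions read to the nearest mm from the axis ticks). For the STL, each face is triangulated and given an outward normal.

solid part
  facet normal 0.0000 0.0000 -1.0000
    outer loop
      vertex 27.00 7.00 0.00
      vertex 27.00 0.00 0.00
      vertex 0.00 0.00 0.00
    endloop
  endfacet
  facet normal 0.0000 0.0000 -1.0000
    outer loop
      vertex 10.00 7.00 0.00
      vertex 27.00 7.00 0.00
      vertex 0.00 0.00 0.00
    endloop
  endfacet
  facet normal 0.0000 0.0000 -1.0000
    outer loop
      vertex 10.00 22.00 0.00
      vertex 10.00 7.00 0.00
      vertex 0.00 0.00 0.00
    endloop
  endfacet
  facet normal 0.0000 0.0000 -1.0000
    outer loop
      vertex 0.00 22.00 0.00
      vertex 10.00 22.00 0.00
      vertex 0.00 0.00 0.00
    endloop
  endfacet
  facet normal 0.0000 0.0000 1.0000
    outer loop
      vertex 0.00 0.00 24.00
      vertex 27.00 0.00 24.00
      vertex 27.00 7.00 24.00
    endloop
  endfacet
  facet normal 0.0000 0.0000 1.0000
    outer loop
      vertex 0.00 0.00 24.00
      vertex 27.00 7.00 24.00
      vertex 10.00 7.00 24.00
    endloop
  endfacet
  facet normal 0.0000 0.0000 1.0000
    outer loop
      vertex 0.00 0.00 24.00
      vertex 10.00 7.00 24.00
      vertex 10.00 22.00 24.00
    endloop
  endfacet
  facet normal 0.0000 0.0000 1.0000
    outer loop
      vertex 0.00 0.00 24.00
      vertex 10.00 22.00 24.00
      vertex 0.00 22.00 24.00
    endloop
  endfacet
  facet normal 0.0000 -1.0000 0.0000
    outer loop
      vertex 0.00 0.00 0.00
      vertex 27.00 0.00 0.00
      vertex 27.00 0.00 24.00
    endloop
  endfacet
  facet normal 0.0000 -1.0000 0.0000
    outer loop
      vertex 0.00 0.00 0.00
      vertex 27.00 0.00 24.00
      vertex 0.00 0.00 24.00
    endloop
  endfacet
  facet normal 1.0000 0.0000 0.0000
    outer loop
      vertex 27.00 0.00 0.00
      vertex 27.00 7.00 0.00
      vertex 27.00 7.00 24.00
    endloop
  endfacet
  facet normal 1.0000 0.0000 0.0000
    outer loop
      vertex 27.00 0.00 0.00
      vertex 27.00 7.00 24.00
      vertex 27.00 0.00 24.00
    endloop
  endfacet
  facet normal 0.0000 1.0000 0.0000
    outer loop
      vertex 27.00 7.00 0.00
      vertex 10.00 7.00 0.00
      vertex 10.00 7.00 24.00
    endloop
  endfacet
  facet normal 0.0000 1.0000 0.0000
    outer loop
      vertex 27.00 7.00 0.00
      vertex 10.00 7.00 24.00
      vertex 27.00 7.00 24.00
    endloop
  endfacet
  facet normal 1.0000 0.0000 0.0000
    outer loop
      vertex 10.00 7.00 0.00
      vertex 10.00 22.00 0.00
      vertex 10.00 22.00 24.00
    endloop
  endfacet
  facet normal 1.0000 0.0000 0.0000
    outer loop
      vertex 10.00 7.00 0.00
      vertex 10.00 22.00 24.00
      vertex 10.00 7.00 24.00
    endloop
  endfacet
  facet normal 0.0000 1.0000 0.0000
    outer loop
      vertex 10.00 22.00 0.00
      vertex 0.00 22.00 0.00
      vertex 0.00 22.00 24.00
    endloop
  endfacet
  facet normal 0.0000 1.0000 0.0000
    outer loop
      vertex 10.00 22.00 0.00
      vertex 0.00 22.00 24.00
      vertex 10.00 22.00 24.00
    endloop
  endfacet
  facet normal -1.0000 0.0000 0.0000
    outer loop
      vertex 0.00 22.00 0.00
      vertex 0.00 0.00 0.00
      vertex 0.00 0.00 24.00
    endloop
  endfacet
  facet normal -1.0000 0.0000 0.0000
    outer loop
      vertex 0.00 22.00 0.00
      vertex 0.00 0.00 24.00
      vertex 0.00 22.00 24.00
    endloop
  endfacet
endsolid part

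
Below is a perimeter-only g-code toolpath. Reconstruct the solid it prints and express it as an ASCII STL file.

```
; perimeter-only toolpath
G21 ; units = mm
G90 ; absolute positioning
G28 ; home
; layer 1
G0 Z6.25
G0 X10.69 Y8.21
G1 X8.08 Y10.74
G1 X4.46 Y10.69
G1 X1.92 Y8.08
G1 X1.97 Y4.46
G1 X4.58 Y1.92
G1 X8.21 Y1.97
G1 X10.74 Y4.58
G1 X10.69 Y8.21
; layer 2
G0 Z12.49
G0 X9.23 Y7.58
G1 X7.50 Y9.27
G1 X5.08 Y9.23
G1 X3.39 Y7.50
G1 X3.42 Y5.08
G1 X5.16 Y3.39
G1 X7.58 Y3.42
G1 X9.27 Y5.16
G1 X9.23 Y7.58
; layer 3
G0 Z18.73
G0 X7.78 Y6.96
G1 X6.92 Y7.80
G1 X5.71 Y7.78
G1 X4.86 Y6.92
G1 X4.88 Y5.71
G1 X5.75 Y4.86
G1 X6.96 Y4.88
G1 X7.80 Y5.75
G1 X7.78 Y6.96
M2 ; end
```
solid part
  facet normal 0.0000 0.0000 -1.0000
    outer loop
      vertex 3.83 12.14 0.00
      vertex 8.67 12.21 0.00
      vertex 12.14 8.83 0.00
    endloop
  endfacet
  facet normal 0.0000 0.0000 -1.0000
    outer loop
      vertex 0.45 8.67 0.00
      vertex 3.83 12.14 0.00
      vertex 12.14 8.83 0.00
    endloop
  endfacet
  facet normal 0.0000 0.0000 -1.0000
    outer loop
      vertex 0.52 3.83 0.00
      vertex 0.45 8.67 0.00
      vertex 12.14 8.83 0.00
    endloop
  endfacet
  facet normal 0.0000 0.0000 -1.0000
    outer loop
      vertex 3.99 0.45 0.00
      vertex 0.52 3.83 0.00
      vertex 12.14 8.83 0.00
    endloop
  endfacet
  facet normal 0.0000 0.0000 -1.0000
    outer loop
      vertex 8.83 0.52 0.00
      vertex 3.99 0.45 0.00
      vertex 12.14 8.83 0.00
    endloop
  endfacet
  facet normal 0.0000 0.0000 -1.0000
    outer loop
      vertex 12.21 3.99 0.00
      vertex 8.83 0.52 0.00
      vertex 12.14 8.83 0.00
    endloop
  endfacet
  facet normal 0.6794 0.6975 0.2278
    outer loop
      vertex 12.14 8.83 0.00
      vertex 8.67 12.21 0.00
      vertex 6.33 6.33 24.98
    endloop
  endfacet
  facet normal -0.0141 0.9736 0.2279
    outer loop
      vertex 8.67 12.21 0.00
      vertex 3.83 12.14 0.00
      vertex 6.33 6.33 24.98
    endloop
  endfacet
  facet normal -0.6975 0.6794 0.2278
    outer loop
      vertex 3.83 12.14 0.00
      vertex 0.45 8.67 0.00
      vertex 6.33 6.33 24.98
    endloop
  endfacet
  facet normal -0.9736 -0.0141 0.2279
    outer loop
      vertex 0.45 8.67 0.00
      vertex 0.52 3.83 0.00
      vertex 6.33 6.33 24.98
    endloop
  endfacet
  facet normal -0.6794 -0.6975 0.2278
    outer loop
      vertex 0.52 3.83 0.00
      vertex 3.99 0.45 0.00
      vertex 6.33 6.33 24.98
    endloop
  endfacet
  facet normal 0.0141 -0.9736 0.2279
    outer loop
      vertex 3.99 0.45 0.00
      vertex 8.83 0.52 0.00
      vertex 6.33 6.33 24.98
    endloop
  endfacet
  facet normal 0.6975 -0.6794 0.2278
    outer loop
      vertex 8.83 0.52 0.00
      vertex 12.21 3.99 0.00
      vertex 6.33 6.33 24.98
    endloop
  endfacet
  facet normal 0.9736 0.0141 0.2279
    outer loop
      vertex 12.21 3.99 0.00
      vertex 12.14 8.83 0.00
      vertex 6.33 6.33 24.98
    endloop
  endfacet
endsolid part

The G0 Z moves step by Δz≈6.25 mm. The G1 loops shrink linearly with z, so the solid tapers from its base footprint up to z≈25. Closing with a flat bottom cap and the tapered top and triangulating gives 14 facets — a regular 8-sided pyramid, base circumscribed radius ≈ 6.33 mm, apex at z ≈ 25 mm.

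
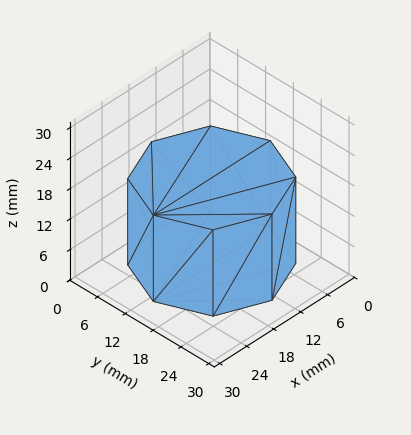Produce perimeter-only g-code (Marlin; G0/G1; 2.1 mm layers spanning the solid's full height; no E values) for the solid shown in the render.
Reading the render: the shape is a regular 8-sided prism (a cylinder approximated with 8 flat sides), circumscribed radius ≈ 13 mm, height ≈ 17 mm (dimensions read to the nearest mm from the axis ticks). For the g-code, the solid's height is divided into equal slices at the stated Δz and each level perimeter traced with G1 moves after a G0 lift.

; perimeter-only toolpath
G21 ; units = mm
G90 ; absolute positioning
G28 ; home
; layer 1
G0 Z2.1
G0 X26.0 Y13.0
G1 X22.2 Y22.2
G1 X13.0 Y26.0
G1 X3.8 Y22.2
G1 X0.0 Y13.0
G1 X3.8 Y3.8
G1 X13.0 Y0.0
G1 X22.2 Y3.8
G1 X26.0 Y13.0
; layer 2
G0 Z4.2
G0 X26.0 Y13.0
G1 X22.2 Y22.2
G1 X13.0 Y26.0
G1 X3.8 Y22.2
G1 X0.0 Y13.0
G1 X3.8 Y3.8
G1 X13.0 Y0.0
G1 X22.2 Y3.8
G1 X26.0 Y13.0
; layer 3
G0 Z6.4
G0 X26.0 Y13.0
G1 X22.2 Y22.2
G1 X13.0 Y26.0
G1 X3.8 Y22.2
G1 X0.0 Y13.0
G1 X3.8 Y3.8
G1 X13.0 Y0.0
G1 X22.2 Y3.8
G1 X26.0 Y13.0
; layer 4
G0 Z8.5
G0 X26.0 Y13.0
G1 X22.2 Y22.2
G1 X13.0 Y26.0
G1 X3.8 Y22.2
G1 X0.0 Y13.0
G1 X3.8 Y3.8
G1 X13.0 Y0.0
G1 X22.2 Y3.8
G1 X26.0 Y13.0
; layer 5
G0 Z10.6
G0 X26.0 Y13.0
G1 X22.2 Y22.2
G1 X13.0 Y26.0
G1 X3.8 Y22.2
G1 X0.0 Y13.0
G1 X3.8 Y3.8
G1 X13.0 Y0.0
G1 X22.2 Y3.8
G1 X26.0 Y13.0
; layer 6
G0 Z12.8
G0 X26.0 Y13.0
G1 X22.2 Y22.2
G1 X13.0 Y26.0
G1 X3.8 Y22.2
G1 X0.0 Y13.0
G1 X3.8 Y3.8
G1 X13.0 Y0.0
G1 X22.2 Y3.8
G1 X26.0 Y13.0
; layer 7
G0 Z14.9
G0 X26.0 Y13.0
G1 X22.2 Y22.2
G1 X13.0 Y26.0
G1 X3.8 Y22.2
G1 X0.0 Y13.0
G1 X3.8 Y3.8
G1 X13.0 Y0.0
G1 X22.2 Y3.8
G1 X26.0 Y13.0
; layer 8
G0 Z17.0
G0 X26.0 Y13.0
G1 X22.2 Y22.2
G1 X13.0 Y26.0
G1 X3.8 Y22.2
G1 X0.0 Y13.0
G1 X3.8 Y3.8
G1 X13.0 Y0.0
G1 X22.2 Y3.8
G1 X26.0 Y13.0
M2 ; end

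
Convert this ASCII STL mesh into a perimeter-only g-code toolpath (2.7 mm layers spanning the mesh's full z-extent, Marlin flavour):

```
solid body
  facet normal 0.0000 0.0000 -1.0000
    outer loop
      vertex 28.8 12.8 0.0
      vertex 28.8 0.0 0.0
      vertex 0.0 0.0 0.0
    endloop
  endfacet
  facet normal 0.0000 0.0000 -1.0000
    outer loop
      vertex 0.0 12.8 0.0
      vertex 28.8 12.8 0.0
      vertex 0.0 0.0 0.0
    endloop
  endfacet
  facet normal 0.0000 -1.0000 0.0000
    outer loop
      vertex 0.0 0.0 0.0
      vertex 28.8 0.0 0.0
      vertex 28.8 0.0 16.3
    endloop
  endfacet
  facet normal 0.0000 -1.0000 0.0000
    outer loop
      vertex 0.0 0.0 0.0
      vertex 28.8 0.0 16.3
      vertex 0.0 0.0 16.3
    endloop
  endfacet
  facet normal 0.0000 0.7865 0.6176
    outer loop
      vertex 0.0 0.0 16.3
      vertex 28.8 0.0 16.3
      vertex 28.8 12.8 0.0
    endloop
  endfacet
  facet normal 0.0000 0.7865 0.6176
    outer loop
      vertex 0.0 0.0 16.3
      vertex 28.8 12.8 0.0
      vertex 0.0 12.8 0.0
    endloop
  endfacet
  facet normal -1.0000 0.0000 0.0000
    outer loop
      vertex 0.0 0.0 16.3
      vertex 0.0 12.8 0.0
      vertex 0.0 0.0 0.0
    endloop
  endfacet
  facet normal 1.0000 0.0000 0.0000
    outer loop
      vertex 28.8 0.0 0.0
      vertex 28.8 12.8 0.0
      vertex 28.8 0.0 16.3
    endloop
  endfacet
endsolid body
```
; perimeter-only toolpath
G21 ; units = mm
G90 ; absolute positioning
G28 ; home
; layer 1
G0 Z2.7
G0 X0.0 Y0.0
G1 X28.8 Y0.0
G1 X28.8 Y10.7
G1 X0.0 Y10.7
G1 X0.0 Y0.0
; layer 2
G0 Z5.4
G0 X0.0 Y0.0
G1 X28.8 Y0.0
G1 X28.8 Y8.5
G1 X0.0 Y8.5
G1 X0.0 Y0.0
; layer 3
G0 Z8.2
G0 X0.0 Y0.0
G1 X28.8 Y0.0
G1 X28.8 Y6.4
G1 X0.0 Y6.4
G1 X0.0 Y0.0
; layer 4
G0 Z10.9
G0 X0.0 Y0.0
G1 X28.8 Y0.0
G1 X28.8 Y4.3
G1 X0.0 Y4.3
G1 X0.0 Y0.0
; layer 5
G0 Z13.6
G0 X0.0 Y0.0
G1 X28.8 Y0.0
G1 X28.8 Y2.1
G1 X0.0 Y2.1
G1 X0.0 Y0.0
M2 ; end

The solid is a wedge (ramp): 28.8 × 12.8 mm base, rising to 16.3 mm along the y=0 edge and sloping linearly to z=0 at y=12.8. Slicing at Δz = 2.7 mm — 6 equal slices spanning the solid's height, so layer i sits at z = i·h/6 — gives 5 non-empty perimeters. Each is a 4-segment closed polygon; G0 lifts to the layer z and rapids to the start vertex, then G1 traces the edges. The cross-section shrinks linearly with z (the slice at the apex is degenerate and omitted).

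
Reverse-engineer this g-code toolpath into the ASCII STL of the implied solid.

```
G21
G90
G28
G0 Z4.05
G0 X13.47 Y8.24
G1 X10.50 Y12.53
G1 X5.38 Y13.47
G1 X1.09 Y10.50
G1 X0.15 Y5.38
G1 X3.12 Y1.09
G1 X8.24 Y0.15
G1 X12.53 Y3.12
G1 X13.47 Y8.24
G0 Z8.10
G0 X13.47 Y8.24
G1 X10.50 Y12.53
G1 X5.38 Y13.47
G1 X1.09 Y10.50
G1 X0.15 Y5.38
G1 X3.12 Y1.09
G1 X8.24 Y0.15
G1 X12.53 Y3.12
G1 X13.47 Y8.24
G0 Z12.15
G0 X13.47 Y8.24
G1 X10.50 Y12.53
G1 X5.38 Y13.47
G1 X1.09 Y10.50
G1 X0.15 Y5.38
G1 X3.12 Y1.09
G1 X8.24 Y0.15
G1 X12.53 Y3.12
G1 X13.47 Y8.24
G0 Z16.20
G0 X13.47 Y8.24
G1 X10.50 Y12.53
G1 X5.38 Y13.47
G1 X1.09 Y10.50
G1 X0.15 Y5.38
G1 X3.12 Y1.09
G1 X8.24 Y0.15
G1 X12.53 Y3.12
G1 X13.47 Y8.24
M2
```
solid part
  facet normal 0.0000 0.0000 -1.0000
    outer loop
      vertex 5.38 13.47 0.00
      vertex 10.50 12.53 0.00
      vertex 13.47 8.24 0.00
    endloop
  endfacet
  facet normal 0.0000 0.0000 -1.0000
    outer loop
      vertex 1.09 10.50 0.00
      vertex 5.38 13.47 0.00
      vertex 13.47 8.24 0.00
    endloop
  endfacet
  facet normal 0.0000 0.0000 -1.0000
    outer loop
      vertex 0.15 5.38 0.00
      vertex 1.09 10.50 0.00
      vertex 13.47 8.24 0.00
    endloop
  endfacet
  facet normal 0.0000 0.0000 -1.0000
    outer loop
      vertex 3.12 1.09 0.00
      vertex 0.15 5.38 0.00
      vertex 13.47 8.24 0.00
    endloop
  endfacet
  facet normal 0.0000 0.0000 -1.0000
    outer loop
      vertex 8.24 0.15 0.00
      vertex 3.12 1.09 0.00
      vertex 13.47 8.24 0.00
    endloop
  endfacet
  facet normal 0.0000 0.0000 -1.0000
    outer loop
      vertex 12.53 3.12 0.00
      vertex 8.24 0.15 0.00
      vertex 13.47 8.24 0.00
    endloop
  endfacet
  facet normal 0.0000 0.0000 1.0000
    outer loop
      vertex 13.47 8.24 16.20
      vertex 10.50 12.53 16.20
      vertex 5.38 13.47 16.20
    endloop
  endfacet
  facet normal 0.0000 0.0000 1.0000
    outer loop
      vertex 13.47 8.24 16.20
      vertex 5.38 13.47 16.20
      vertex 1.09 10.50 16.20
    endloop
  endfacet
  facet normal 0.0000 0.0000 1.0000
    outer loop
      vertex 13.47 8.24 16.20
      vertex 1.09 10.50 16.20
      vertex 0.15 5.38 16.20
    endloop
  endfacet
  facet normal 0.0000 0.0000 1.0000
    outer loop
      vertex 13.47 8.24 16.20
      vertex 0.15 5.38 16.20
      vertex 3.12 1.09 16.20
    endloop
  endfacet
  facet normal 0.0000 0.0000 1.0000
    outer loop
      vertex 13.47 8.24 16.20
      vertex 3.12 1.09 16.20
      vertex 8.24 0.15 16.20
    endloop
  endfacet
  facet normal 0.0000 0.0000 1.0000
    outer loop
      vertex 13.47 8.24 16.20
      vertex 8.24 0.15 16.20
      vertex 12.53 3.12 16.20
    endloop
  endfacet
  facet normal 0.8222 0.5692 0.0000
    outer loop
      vertex 13.47 8.24 0.00
      vertex 10.50 12.53 0.00
      vertex 10.50 12.53 16.20
    endloop
  endfacet
  facet normal 0.8222 0.5692 0.0000
    outer loop
      vertex 13.47 8.24 0.00
      vertex 10.50 12.53 16.20
      vertex 13.47 8.24 16.20
    endloop
  endfacet
  facet normal 0.1806 0.9836 0.0000
    outer loop
      vertex 10.50 12.53 0.00
      vertex 5.38 13.47 0.00
      vertex 5.38 13.47 16.20
    endloop
  endfacet
  facet normal 0.1806 0.9836 0.0000
    outer loop
      vertex 10.50 12.53 0.00
      vertex 5.38 13.47 16.20
      vertex 10.50 12.53 16.20
    endloop
  endfacet
  facet normal -0.5692 0.8222 0.0000
    outer loop
      vertex 5.38 13.47 0.00
      vertex 1.09 10.50 0.00
      vertex 1.09 10.50 16.20
    endloop
  endfacet
  facet normal -0.5692 0.8222 0.0000
    outer loop
      vertex 5.38 13.47 0.00
      vertex 1.09 10.50 16.20
      vertex 5.38 13.47 16.20
    endloop
  endfacet
  facet normal -0.9836 0.1806 0.0000
    outer loop
      vertex 1.09 10.50 0.00
      vertex 0.15 5.38 0.00
      vertex 0.15 5.38 16.20
    endloop
  endfacet
  facet normal -0.9836 0.1806 0.0000
    outer loop
      vertex 1.09 10.50 0.00
      vertex 0.15 5.38 16.20
      vertex 1.09 10.50 16.20
    endloop
  endfacet
  facet normal -0.8222 -0.5692 0.0000
    outer loop
      vertex 0.15 5.38 0.00
      vertex 3.12 1.09 0.00
      vertex 3.12 1.09 16.20
    endloop
  endfacet
  facet normal -0.8222 -0.5692 0.0000
    outer loop
      vertex 0.15 5.38 0.00
      vertex 3.12 1.09 16.20
      vertex 0.15 5.38 16.20
    endloop
  endfacet
  facet normal -0.1806 -0.9836 0.0000
    outer loop
      vertex 3.12 1.09 0.00
      vertex 8.24 0.15 0.00
      vertex 8.24 0.15 16.20
    endloop
  endfacet
  facet normal -0.1806 -0.9836 0.0000
    outer loop
      vertex 3.12 1.09 0.00
      vertex 8.24 0.15 16.20
      vertex 3.12 1.09 16.20
    endloop
  endfacet
  facet normal 0.5692 -0.8222 0.0000
    outer loop
      vertex 8.24 0.15 0.00
      vertex 12.53 3.12 0.00
      vertex 12.53 3.12 16.20
    endloop
  endfacet
  facet normal 0.5692 -0.8222 0.0000
    outer loop
      vertex 8.24 0.15 0.00
      vertex 12.53 3.12 16.20
      vertex 8.24 0.15 16.20
    endloop
  endfacet
  facet normal 0.9836 -0.1806 0.0000
    outer loop
      vertex 12.53 3.12 0.00
      vertex 13.47 8.24 0.00
      vertex 13.47 8.24 16.20
    endloop
  endfacet
  facet normal 0.9836 -0.1806 0.0000
    outer loop
      vertex 12.53 3.12 0.00
      vertex 13.47 8.24 16.20
      vertex 12.53 3.12 16.20
    endloop
  endfacet
endsolid part

The G0 Z moves step by Δz≈4.05 mm. Every layer's G1 loop is the same polygon, so the solid is a straight extrusion of it from z=0 to z≈16.2. Closing with flat bottom and top caps and triangulating gives 28 facets — a regular 8-sided prism (a cylinder approximated with 8 flat sides), circumscribed radius ≈ 6.81 mm, height ≈ 16.2 mm.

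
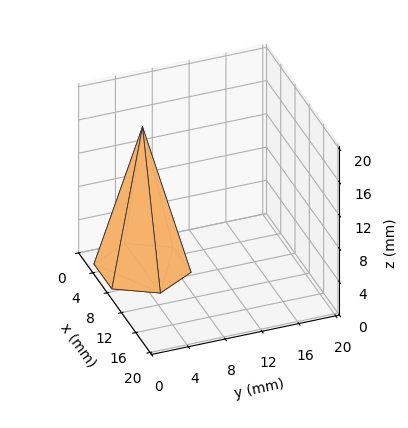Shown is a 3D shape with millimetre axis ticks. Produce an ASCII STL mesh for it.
Reading the render: the shape is a regular 6-sided pyramid, base circumscribed radius ≈ 5 mm, apex at z ≈ 17 mm (dimensions read to the nearest mm from the axis ticks). For the STL, each face is triangulated and given an outward normal.

solid part
  facet normal 0.0000 0.0000 -1.0000
    outer loop
      vertex 2.5 9.3 0.0
      vertex 7.5 9.3 0.0
      vertex 10.0 5.0 0.0
    endloop
  endfacet
  facet normal 0.0000 0.0000 -1.0000
    outer loop
      vertex 0.0 5.0 0.0
      vertex 2.5 9.3 0.0
      vertex 10.0 5.0 0.0
    endloop
  endfacet
  facet normal 0.0000 0.0000 -1.0000
    outer loop
      vertex 2.5 0.7 0.0
      vertex 0.0 5.0 0.0
      vertex 10.0 5.0 0.0
    endloop
  endfacet
  facet normal 0.0000 0.0000 -1.0000
    outer loop
      vertex 7.5 0.7 0.0
      vertex 2.5 0.7 0.0
      vertex 10.0 5.0 0.0
    endloop
  endfacet
  facet normal 0.8378 0.4871 0.2464
    outer loop
      vertex 10.0 5.0 0.0
      vertex 7.5 9.3 0.0
      vertex 5.0 5.0 17.0
    endloop
  endfacet
  facet normal 0.0000 0.9695 0.2452
    outer loop
      vertex 7.5 9.3 0.0
      vertex 2.5 9.3 0.0
      vertex 5.0 5.0 17.0
    endloop
  endfacet
  facet normal -0.8378 0.4871 0.2464
    outer loop
      vertex 2.5 9.3 0.0
      vertex 0.0 5.0 0.0
      vertex 5.0 5.0 17.0
    endloop
  endfacet
  facet normal -0.8378 -0.4871 0.2464
    outer loop
      vertex 0.0 5.0 0.0
      vertex 2.5 0.7 0.0
      vertex 5.0 5.0 17.0
    endloop
  endfacet
  facet normal 0.0000 -0.9695 0.2452
    outer loop
      vertex 2.5 0.7 0.0
      vertex 7.5 0.7 0.0
      vertex 5.0 5.0 17.0
    endloop
  endfacet
  facet normal 0.8378 -0.4871 0.2464
    outer loop
      vertex 7.5 0.7 0.0
      vertex 10.0 5.0 0.0
      vertex 5.0 5.0 17.0
    endloop
  endfacet
endsolid part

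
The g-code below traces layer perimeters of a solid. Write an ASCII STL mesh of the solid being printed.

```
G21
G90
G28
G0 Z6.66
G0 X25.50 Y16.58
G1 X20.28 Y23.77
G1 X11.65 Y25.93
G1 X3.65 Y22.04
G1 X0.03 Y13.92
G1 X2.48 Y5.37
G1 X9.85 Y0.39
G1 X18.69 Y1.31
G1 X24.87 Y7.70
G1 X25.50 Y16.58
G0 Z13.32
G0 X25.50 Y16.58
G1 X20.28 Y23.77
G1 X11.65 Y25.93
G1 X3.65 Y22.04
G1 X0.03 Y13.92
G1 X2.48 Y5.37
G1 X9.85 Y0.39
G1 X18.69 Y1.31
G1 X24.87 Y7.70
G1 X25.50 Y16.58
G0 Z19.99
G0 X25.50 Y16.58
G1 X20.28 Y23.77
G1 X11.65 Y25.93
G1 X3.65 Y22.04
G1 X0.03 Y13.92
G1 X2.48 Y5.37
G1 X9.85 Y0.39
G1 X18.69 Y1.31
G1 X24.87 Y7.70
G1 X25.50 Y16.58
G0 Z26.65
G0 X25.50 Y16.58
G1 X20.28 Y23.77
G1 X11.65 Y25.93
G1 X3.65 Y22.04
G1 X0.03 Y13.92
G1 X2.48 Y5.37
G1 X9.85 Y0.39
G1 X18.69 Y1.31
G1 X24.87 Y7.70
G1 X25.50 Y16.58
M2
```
solid part
  facet normal 0.0000 0.0000 -1.0000
    outer loop
      vertex 11.65 25.93 0.00
      vertex 20.28 23.77 0.00
      vertex 25.50 16.58 0.00
    endloop
  endfacet
  facet normal 0.0000 0.0000 -1.0000
    outer loop
      vertex 3.65 22.04 0.00
      vertex 11.65 25.93 0.00
      vertex 25.50 16.58 0.00
    endloop
  endfacet
  facet normal 0.0000 0.0000 -1.0000
    outer loop
      vertex 0.03 13.92 0.00
      vertex 3.65 22.04 0.00
      vertex 25.50 16.58 0.00
    endloop
  endfacet
  facet normal 0.0000 0.0000 -1.0000
    outer loop
      vertex 2.48 5.37 0.00
      vertex 0.03 13.92 0.00
      vertex 25.50 16.58 0.00
    endloop
  endfacet
  facet normal 0.0000 0.0000 -1.0000
    outer loop
      vertex 9.85 0.39 0.00
      vertex 2.48 5.37 0.00
      vertex 25.50 16.58 0.00
    endloop
  endfacet
  facet normal 0.0000 0.0000 -1.0000
    outer loop
      vertex 18.69 1.31 0.00
      vertex 9.85 0.39 0.00
      vertex 25.50 16.58 0.00
    endloop
  endfacet
  facet normal 0.0000 0.0000 -1.0000
    outer loop
      vertex 24.87 7.70 0.00
      vertex 18.69 1.31 0.00
      vertex 25.50 16.58 0.00
    endloop
  endfacet
  facet normal 0.0000 0.0000 1.0000
    outer loop
      vertex 25.50 16.58 26.65
      vertex 20.28 23.77 26.65
      vertex 11.65 25.93 26.65
    endloop
  endfacet
  facet normal 0.0000 0.0000 1.0000
    outer loop
      vertex 25.50 16.58 26.65
      vertex 11.65 25.93 26.65
      vertex 3.65 22.04 26.65
    endloop
  endfacet
  facet normal 0.0000 0.0000 1.0000
    outer loop
      vertex 25.50 16.58 26.65
      vertex 3.65 22.04 26.65
      vertex 0.03 13.92 26.65
    endloop
  endfacet
  facet normal 0.0000 0.0000 1.0000
    outer loop
      vertex 25.50 16.58 26.65
      vertex 0.03 13.92 26.65
      vertex 2.48 5.37 26.65
    endloop
  endfacet
  facet normal 0.0000 0.0000 1.0000
    outer loop
      vertex 25.50 16.58 26.65
      vertex 2.48 5.37 26.65
      vertex 9.85 0.39 26.65
    endloop
  endfacet
  facet normal 0.0000 0.0000 1.0000
    outer loop
      vertex 25.50 16.58 26.65
      vertex 9.85 0.39 26.65
      vertex 18.69 1.31 26.65
    endloop
  endfacet
  facet normal 0.0000 0.0000 1.0000
    outer loop
      vertex 25.50 16.58 26.65
      vertex 18.69 1.31 26.65
      vertex 24.87 7.70 26.65
    endloop
  endfacet
  facet normal 0.8092 0.5875 0.0000
    outer loop
      vertex 25.50 16.58 0.00
      vertex 20.28 23.77 0.00
      vertex 20.28 23.77 26.65
    endloop
  endfacet
  facet normal 0.8092 0.5875 0.0000
    outer loop
      vertex 25.50 16.58 0.00
      vertex 20.28 23.77 26.65
      vertex 25.50 16.58 26.65
    endloop
  endfacet
  facet normal 0.2428 0.9701 0.0000
    outer loop
      vertex 20.28 23.77 0.00
      vertex 11.65 25.93 0.00
      vertex 11.65 25.93 26.65
    endloop
  endfacet
  facet normal 0.2428 0.9701 0.0000
    outer loop
      vertex 20.28 23.77 0.00
      vertex 11.65 25.93 26.65
      vertex 20.28 23.77 26.65
    endloop
  endfacet
  facet normal -0.4373 0.8993 0.0000
    outer loop
      vertex 11.65 25.93 0.00
      vertex 3.65 22.04 0.00
      vertex 3.65 22.04 26.65
    endloop
  endfacet
  facet normal -0.4373 0.8993 0.0000
    outer loop
      vertex 11.65 25.93 0.00
      vertex 3.65 22.04 26.65
      vertex 11.65 25.93 26.65
    endloop
  endfacet
  facet normal -0.9133 0.4072 0.0000
    outer loop
      vertex 3.65 22.04 0.00
      vertex 0.03 13.92 0.00
      vertex 0.03 13.92 26.65
    endloop
  endfacet
  facet normal -0.9133 0.4072 0.0000
    outer loop
      vertex 3.65 22.04 0.00
      vertex 0.03 13.92 26.65
      vertex 3.65 22.04 26.65
    endloop
  endfacet
  facet normal -0.9613 -0.2755 0.0000
    outer loop
      vertex 0.03 13.92 0.00
      vertex 2.48 5.37 0.00
      vertex 2.48 5.37 26.65
    endloop
  endfacet
  facet normal -0.9613 -0.2755 0.0000
    outer loop
      vertex 0.03 13.92 0.00
      vertex 2.48 5.37 26.65
      vertex 0.03 13.92 26.65
    endloop
  endfacet
  facet normal -0.5599 -0.8286 0.0000
    outer loop
      vertex 2.48 5.37 0.00
      vertex 9.85 0.39 0.00
      vertex 9.85 0.39 26.65
    endloop
  endfacet
  facet normal -0.5599 -0.8286 0.0000
    outer loop
      vertex 2.48 5.37 0.00
      vertex 9.85 0.39 26.65
      vertex 2.48 5.37 26.65
    endloop
  endfacet
  facet normal 0.1035 -0.9946 0.0000
    outer loop
      vertex 9.85 0.39 0.00
      vertex 18.69 1.31 0.00
      vertex 18.69 1.31 26.65
    endloop
  endfacet
  facet normal 0.1035 -0.9946 0.0000
    outer loop
      vertex 9.85 0.39 0.00
      vertex 18.69 1.31 26.65
      vertex 9.85 0.39 26.65
    endloop
  endfacet
  facet normal 0.7188 -0.6952 0.0000
    outer loop
      vertex 18.69 1.31 0.00
      vertex 24.87 7.70 0.00
      vertex 24.87 7.70 26.65
    endloop
  endfacet
  facet normal 0.7188 -0.6952 0.0000
    outer loop
      vertex 18.69 1.31 0.00
      vertex 24.87 7.70 26.65
      vertex 18.69 1.31 26.65
    endloop
  endfacet
  facet normal 0.9975 -0.0708 0.0000
    outer loop
      vertex 24.87 7.70 0.00
      vertex 25.50 16.58 0.00
      vertex 25.50 16.58 26.65
    endloop
  endfacet
  facet normal 0.9975 -0.0708 0.0000
    outer loop
      vertex 24.87 7.70 0.00
      vertex 25.50 16.58 26.65
      vertex 24.87 7.70 26.65
    endloop
  endfacet
endsolid part

The G0 Z moves step by Δz≈6.66 mm. Every layer's G1 loop is the same polygon, so the solid is a straight extrusion of it from z=0 to z≈26.6. Closing with flat bottom and top caps and triangulating gives 32 facets — a regular 9-sided prism (a cylinder approximated with 9 flat sides), circumscribed radius ≈ 13 mm, height ≈ 26.6 mm.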